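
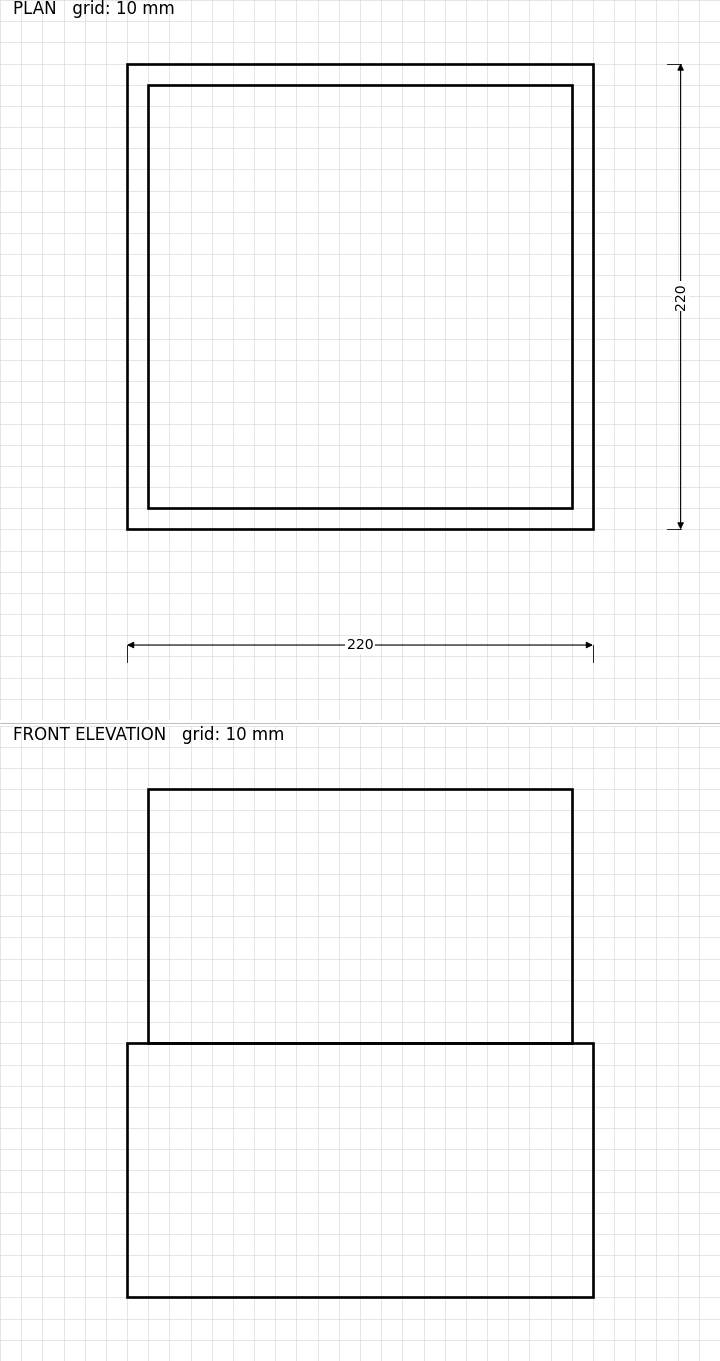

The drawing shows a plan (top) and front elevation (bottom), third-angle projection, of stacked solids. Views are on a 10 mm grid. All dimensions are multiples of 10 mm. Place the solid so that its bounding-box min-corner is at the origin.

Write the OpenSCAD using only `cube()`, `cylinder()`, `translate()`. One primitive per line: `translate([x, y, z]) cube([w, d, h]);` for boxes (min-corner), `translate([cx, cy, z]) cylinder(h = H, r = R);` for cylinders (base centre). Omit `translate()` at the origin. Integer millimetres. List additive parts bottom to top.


cube([220, 220, 120]);
translate([10, 10, 120]) cube([200, 200, 120]);


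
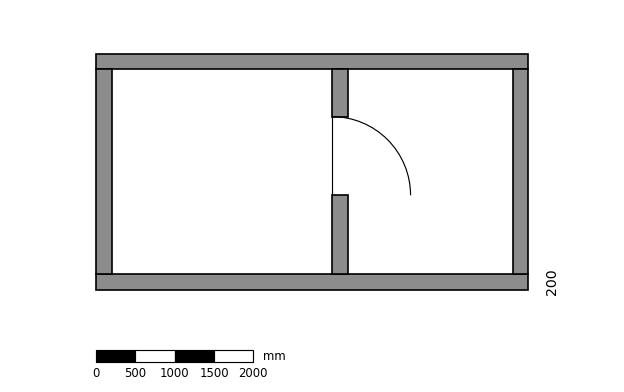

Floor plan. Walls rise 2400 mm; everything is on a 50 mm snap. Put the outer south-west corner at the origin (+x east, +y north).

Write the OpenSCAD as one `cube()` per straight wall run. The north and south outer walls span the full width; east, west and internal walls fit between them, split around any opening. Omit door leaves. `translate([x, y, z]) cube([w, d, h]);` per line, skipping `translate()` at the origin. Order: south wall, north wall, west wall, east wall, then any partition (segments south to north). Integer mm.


cube([5500, 200, 2400]);
translate([0, 2800, 0]) cube([5500, 200, 2400]);
translate([0, 200, 0]) cube([200, 2600, 2400]);
translate([5300, 200, 0]) cube([200, 2600, 2400]);
translate([3000, 200, 0]) cube([200, 1000, 2400]);
translate([3000, 2200, 0]) cube([200, 600, 2400]);


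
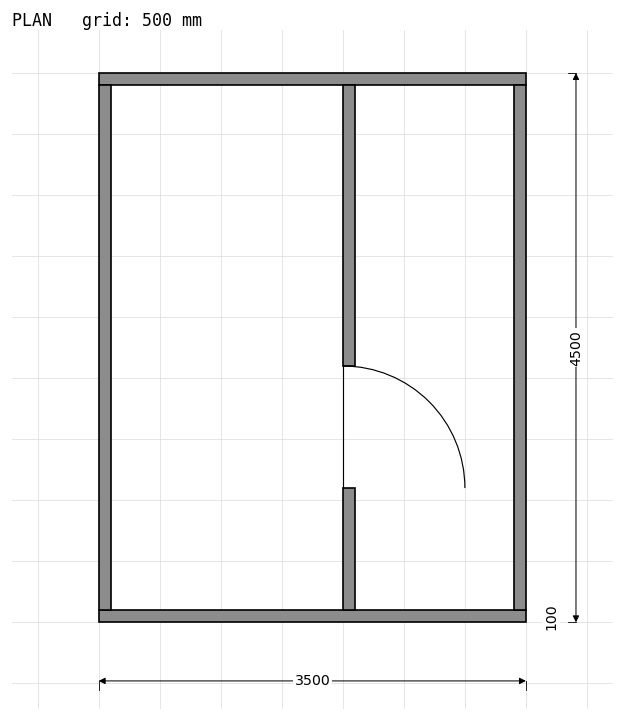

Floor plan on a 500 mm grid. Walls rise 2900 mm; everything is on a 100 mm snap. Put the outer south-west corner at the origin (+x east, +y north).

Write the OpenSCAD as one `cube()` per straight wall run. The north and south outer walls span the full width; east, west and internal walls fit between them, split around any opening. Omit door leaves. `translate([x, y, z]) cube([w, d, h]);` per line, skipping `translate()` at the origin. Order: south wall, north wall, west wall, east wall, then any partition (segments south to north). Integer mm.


cube([3500, 100, 2900]);
translate([0, 4400, 0]) cube([3500, 100, 2900]);
translate([0, 100, 0]) cube([100, 4300, 2900]);
translate([3400, 100, 0]) cube([100, 4300, 2900]);
translate([2000, 100, 0]) cube([100, 1000, 2900]);
translate([2000, 2100, 0]) cube([100, 2300, 2900]);


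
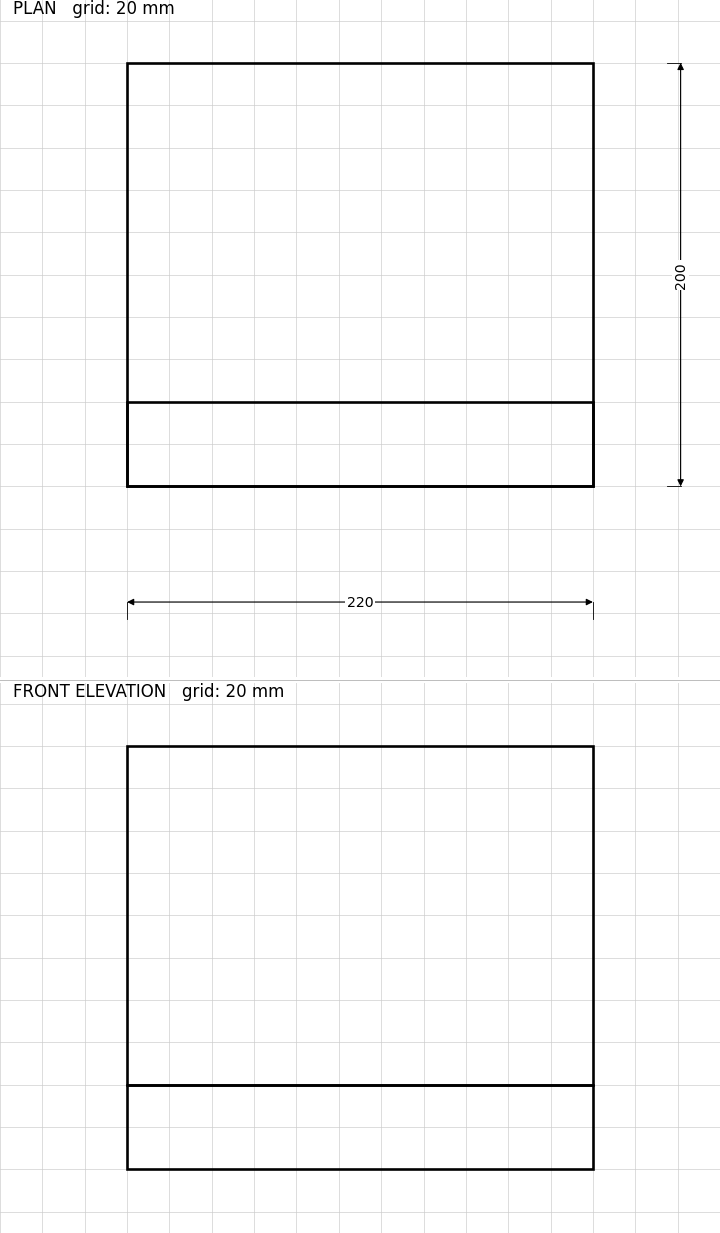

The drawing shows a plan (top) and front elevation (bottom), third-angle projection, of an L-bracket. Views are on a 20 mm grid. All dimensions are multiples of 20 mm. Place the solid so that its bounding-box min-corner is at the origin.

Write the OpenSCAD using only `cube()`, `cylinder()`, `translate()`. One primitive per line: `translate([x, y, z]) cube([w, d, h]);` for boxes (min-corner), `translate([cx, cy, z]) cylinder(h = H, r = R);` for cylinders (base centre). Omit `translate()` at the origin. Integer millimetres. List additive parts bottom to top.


cube([220, 200, 40]);
translate([0, 0, 40]) cube([220, 40, 160]);


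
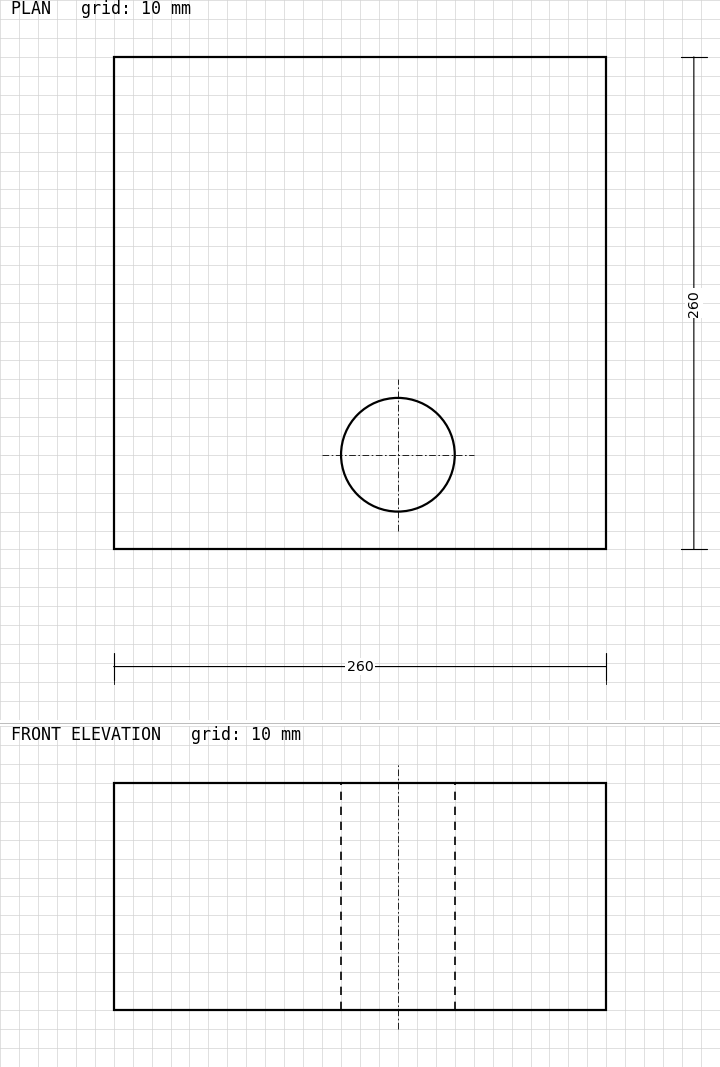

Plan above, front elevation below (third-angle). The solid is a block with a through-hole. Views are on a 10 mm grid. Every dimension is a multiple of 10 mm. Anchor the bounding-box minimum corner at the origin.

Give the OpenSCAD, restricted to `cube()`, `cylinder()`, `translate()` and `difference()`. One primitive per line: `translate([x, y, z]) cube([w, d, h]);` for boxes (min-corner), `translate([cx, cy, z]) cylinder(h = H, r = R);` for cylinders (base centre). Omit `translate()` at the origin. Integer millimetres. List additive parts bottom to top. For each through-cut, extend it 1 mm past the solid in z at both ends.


difference() {
  cube([260, 260, 120]);
  translate([150, 50, -1]) cylinder(h = 122, r = 30);
}


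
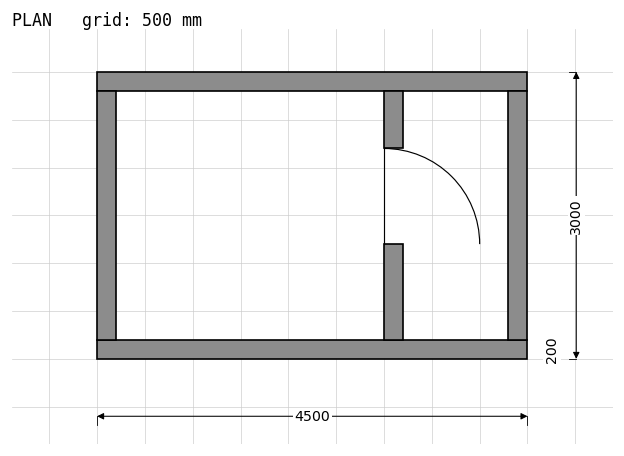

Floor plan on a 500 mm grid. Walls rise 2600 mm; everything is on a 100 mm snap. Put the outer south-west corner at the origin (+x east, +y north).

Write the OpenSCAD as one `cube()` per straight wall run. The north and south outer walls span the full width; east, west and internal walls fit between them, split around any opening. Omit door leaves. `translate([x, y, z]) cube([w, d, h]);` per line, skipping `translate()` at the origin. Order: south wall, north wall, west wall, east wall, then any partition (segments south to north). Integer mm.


cube([4500, 200, 2600]);
translate([0, 2800, 0]) cube([4500, 200, 2600]);
translate([0, 200, 0]) cube([200, 2600, 2600]);
translate([4300, 200, 0]) cube([200, 2600, 2600]);
translate([3000, 200, 0]) cube([200, 1000, 2600]);
translate([3000, 2200, 0]) cube([200, 600, 2600]);


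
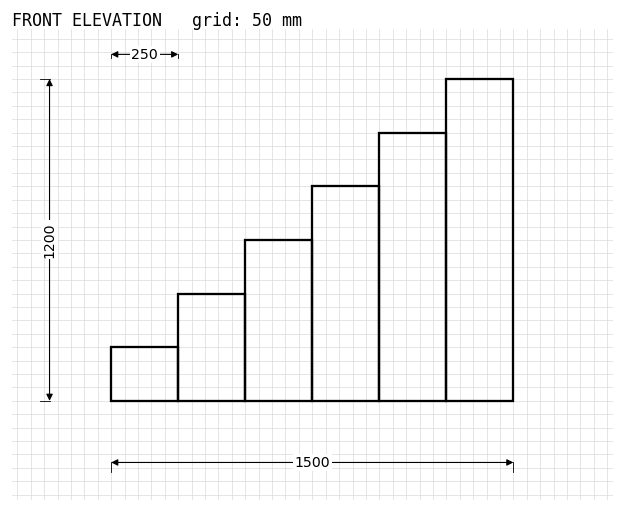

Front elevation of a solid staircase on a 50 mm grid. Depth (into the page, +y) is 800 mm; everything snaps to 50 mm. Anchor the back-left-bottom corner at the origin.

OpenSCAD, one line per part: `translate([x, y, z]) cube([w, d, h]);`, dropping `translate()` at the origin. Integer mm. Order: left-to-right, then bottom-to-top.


cube([250, 800, 200]);
translate([250, 0, 0]) cube([250, 800, 400]);
translate([500, 0, 0]) cube([250, 800, 600]);
translate([750, 0, 0]) cube([250, 800, 800]);
translate([1000, 0, 0]) cube([250, 800, 1000]);
translate([1250, 0, 0]) cube([250, 800, 1200]);


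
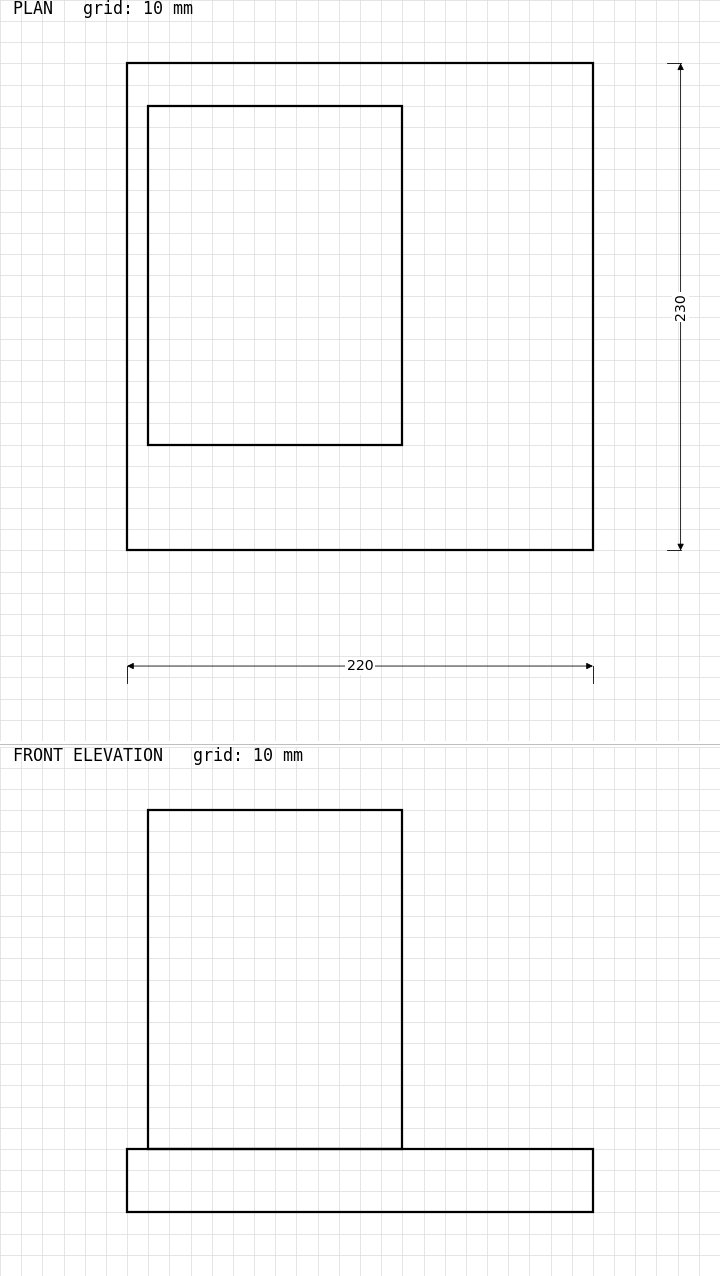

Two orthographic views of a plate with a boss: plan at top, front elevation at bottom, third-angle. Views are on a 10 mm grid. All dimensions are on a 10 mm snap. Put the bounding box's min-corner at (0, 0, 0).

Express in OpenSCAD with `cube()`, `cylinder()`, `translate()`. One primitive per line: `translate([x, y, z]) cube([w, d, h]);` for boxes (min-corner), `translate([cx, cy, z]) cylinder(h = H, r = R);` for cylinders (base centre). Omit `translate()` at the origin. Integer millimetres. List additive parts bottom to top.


cube([220, 230, 30]);
translate([10, 50, 30]) cube([120, 160, 160]);


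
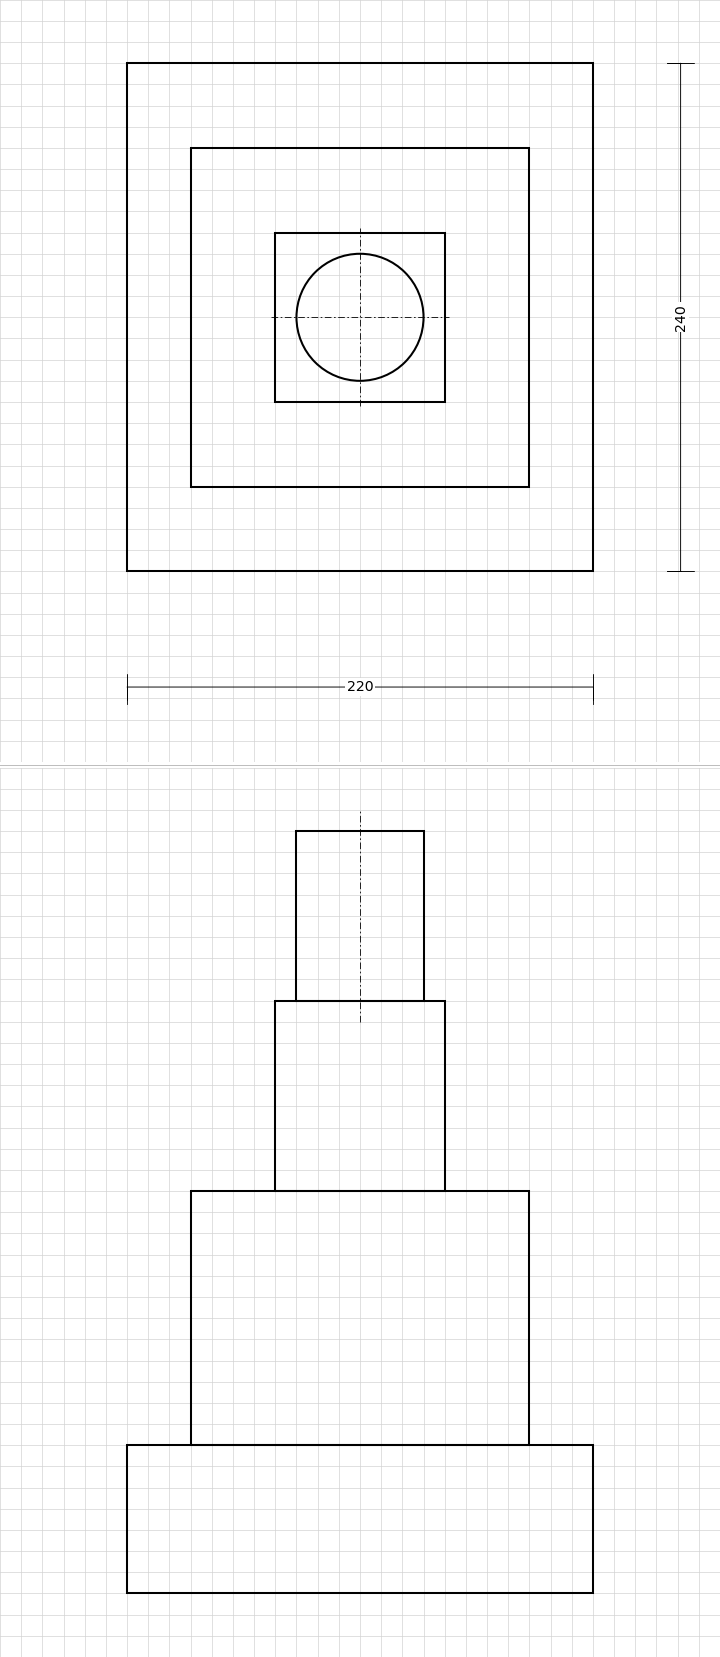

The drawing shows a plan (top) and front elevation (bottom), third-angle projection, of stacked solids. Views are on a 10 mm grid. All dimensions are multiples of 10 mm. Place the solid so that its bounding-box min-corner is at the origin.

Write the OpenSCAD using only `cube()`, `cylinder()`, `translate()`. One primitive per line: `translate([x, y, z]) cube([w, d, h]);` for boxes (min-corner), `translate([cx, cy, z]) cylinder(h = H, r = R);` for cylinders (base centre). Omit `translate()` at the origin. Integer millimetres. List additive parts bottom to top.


cube([220, 240, 70]);
translate([30, 40, 70]) cube([160, 160, 120]);
translate([70, 80, 190]) cube([80, 80, 90]);
translate([110, 120, 280]) cylinder(h = 80, r = 30);


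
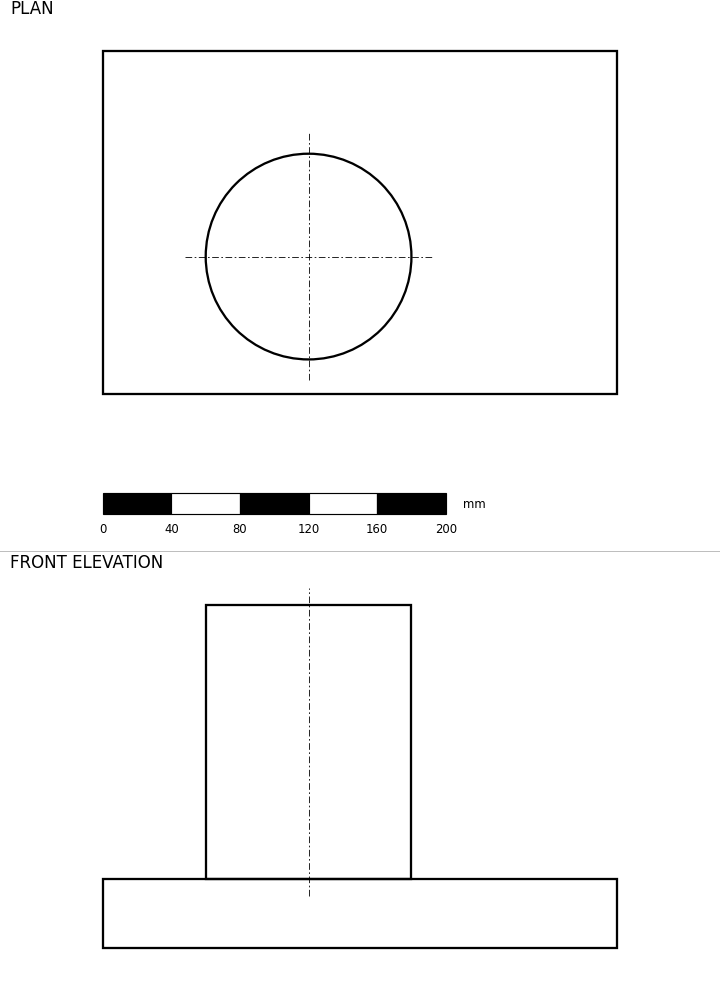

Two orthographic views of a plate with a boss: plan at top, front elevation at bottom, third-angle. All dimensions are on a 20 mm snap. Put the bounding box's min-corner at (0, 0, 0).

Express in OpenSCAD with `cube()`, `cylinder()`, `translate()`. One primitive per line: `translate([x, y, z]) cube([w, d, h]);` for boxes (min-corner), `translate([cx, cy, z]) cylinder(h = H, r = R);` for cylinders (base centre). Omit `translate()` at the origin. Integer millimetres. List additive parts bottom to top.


cube([300, 200, 40]);
translate([120, 80, 40]) cylinder(h = 160, r = 60);


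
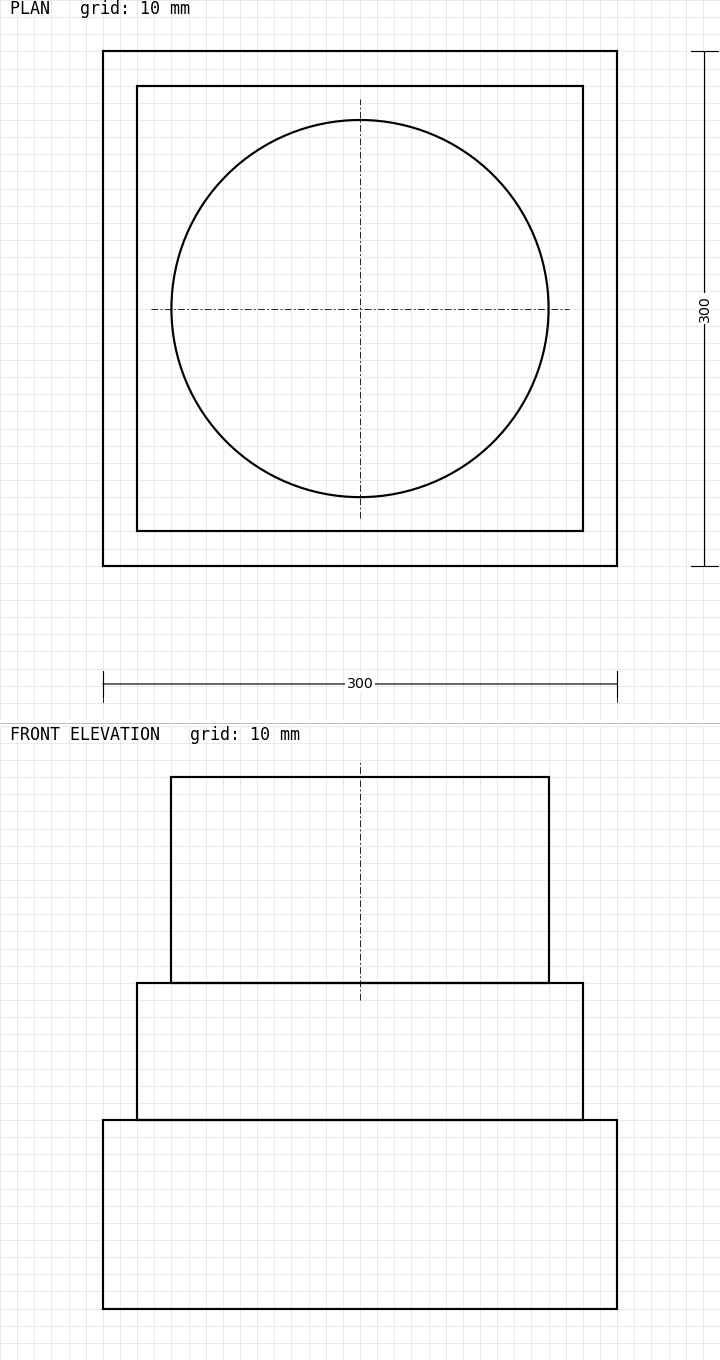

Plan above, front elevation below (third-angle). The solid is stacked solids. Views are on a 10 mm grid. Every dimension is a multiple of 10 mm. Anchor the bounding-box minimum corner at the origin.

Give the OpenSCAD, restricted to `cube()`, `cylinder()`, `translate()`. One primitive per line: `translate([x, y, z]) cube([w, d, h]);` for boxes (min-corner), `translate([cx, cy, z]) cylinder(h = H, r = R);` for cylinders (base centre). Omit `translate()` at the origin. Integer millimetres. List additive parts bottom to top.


cube([300, 300, 110]);
translate([20, 20, 110]) cube([260, 260, 80]);
translate([150, 150, 190]) cylinder(h = 120, r = 110);


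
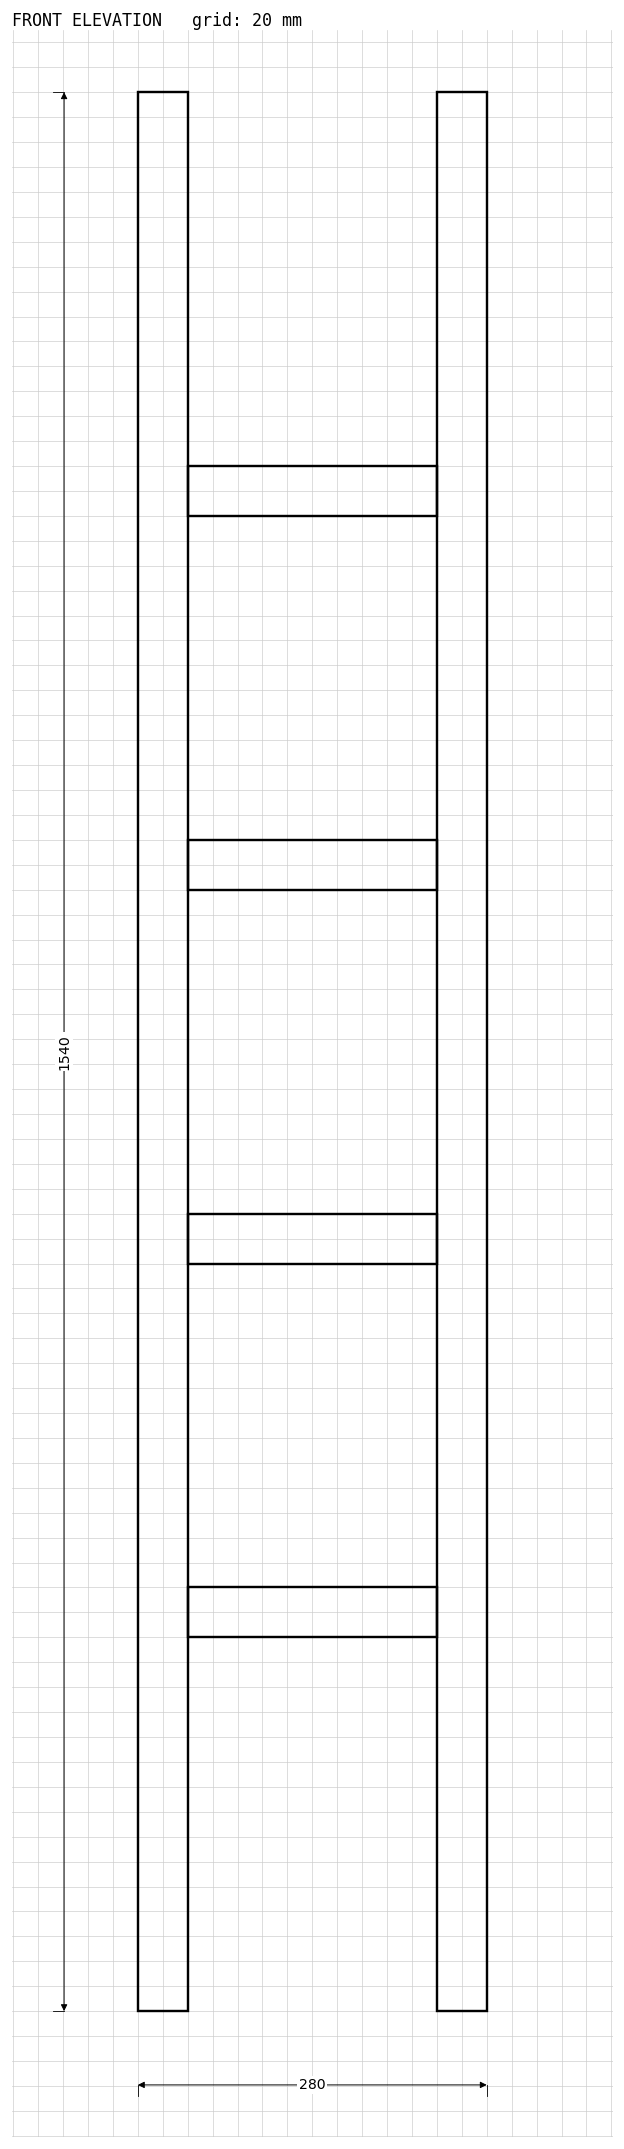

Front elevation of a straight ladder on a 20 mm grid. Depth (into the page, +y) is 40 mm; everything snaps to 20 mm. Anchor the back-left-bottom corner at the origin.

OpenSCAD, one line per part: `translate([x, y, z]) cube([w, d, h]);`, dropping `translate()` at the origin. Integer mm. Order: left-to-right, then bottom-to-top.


cube([40, 40, 1540]);
translate([40, 0, 300]) cube([200, 40, 40]);
translate([40, 0, 600]) cube([200, 40, 40]);
translate([40, 0, 900]) cube([200, 40, 40]);
translate([40, 0, 1200]) cube([200, 40, 40]);
translate([240, 0, 0]) cube([40, 40, 1540]);


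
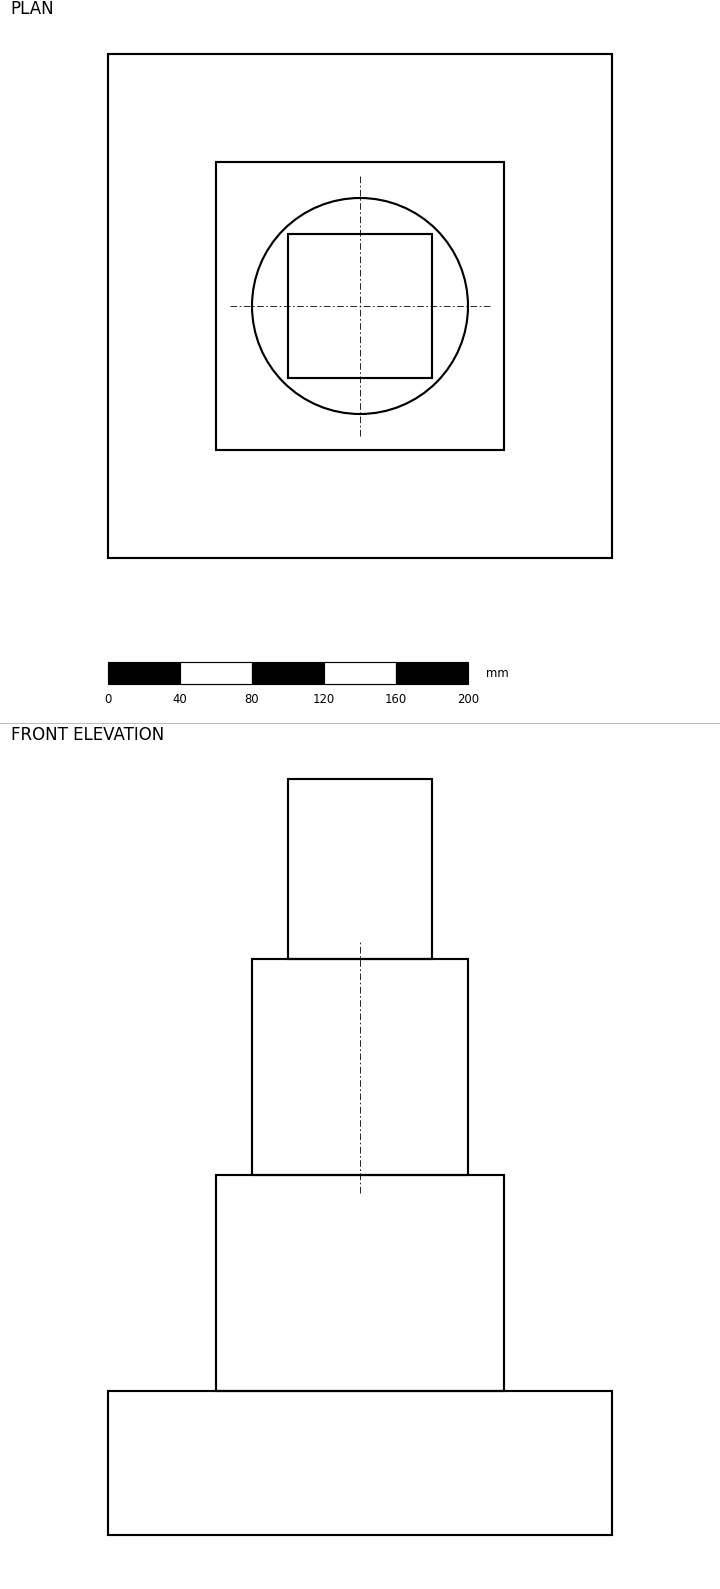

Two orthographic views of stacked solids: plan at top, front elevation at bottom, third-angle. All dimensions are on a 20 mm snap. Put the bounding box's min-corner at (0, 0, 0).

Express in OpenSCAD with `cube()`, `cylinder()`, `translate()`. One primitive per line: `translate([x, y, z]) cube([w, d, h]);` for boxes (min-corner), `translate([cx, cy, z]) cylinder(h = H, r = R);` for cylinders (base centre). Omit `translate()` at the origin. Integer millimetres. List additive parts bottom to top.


cube([280, 280, 80]);
translate([60, 60, 80]) cube([160, 160, 120]);
translate([140, 140, 200]) cylinder(h = 120, r = 60);
translate([100, 100, 320]) cube([80, 80, 100]);


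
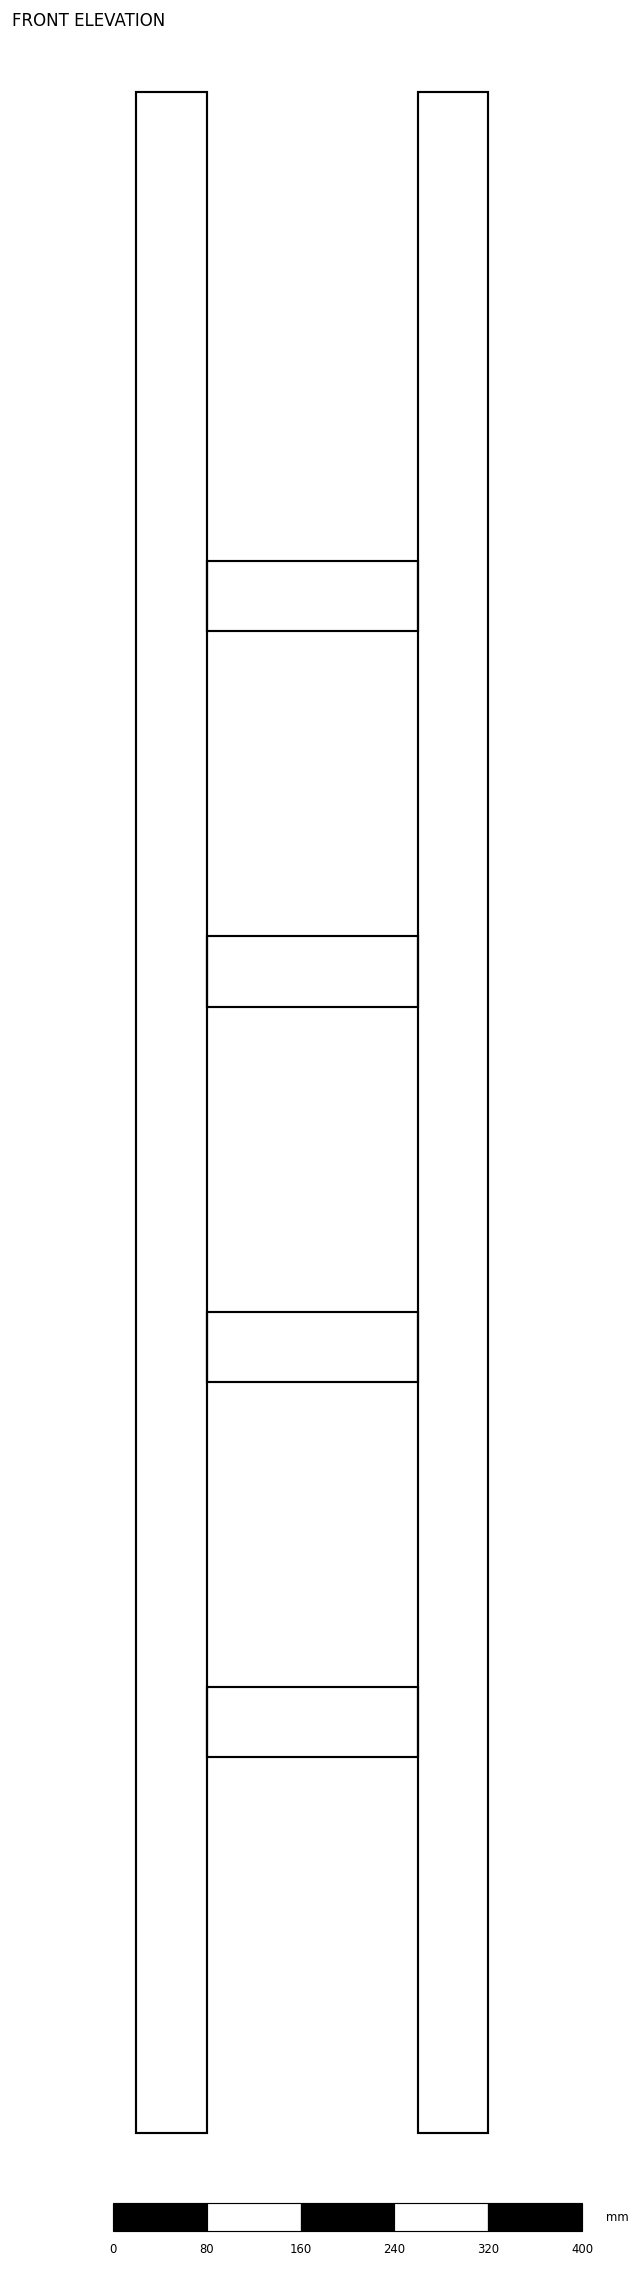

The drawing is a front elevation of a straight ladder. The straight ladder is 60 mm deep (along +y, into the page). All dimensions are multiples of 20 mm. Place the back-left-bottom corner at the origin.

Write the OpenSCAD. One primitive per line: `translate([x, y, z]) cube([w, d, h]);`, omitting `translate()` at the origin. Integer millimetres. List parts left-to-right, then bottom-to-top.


cube([60, 60, 1740]);
translate([60, 0, 320]) cube([180, 60, 60]);
translate([60, 0, 640]) cube([180, 60, 60]);
translate([60, 0, 960]) cube([180, 60, 60]);
translate([60, 0, 1280]) cube([180, 60, 60]);
translate([240, 0, 0]) cube([60, 60, 1740]);


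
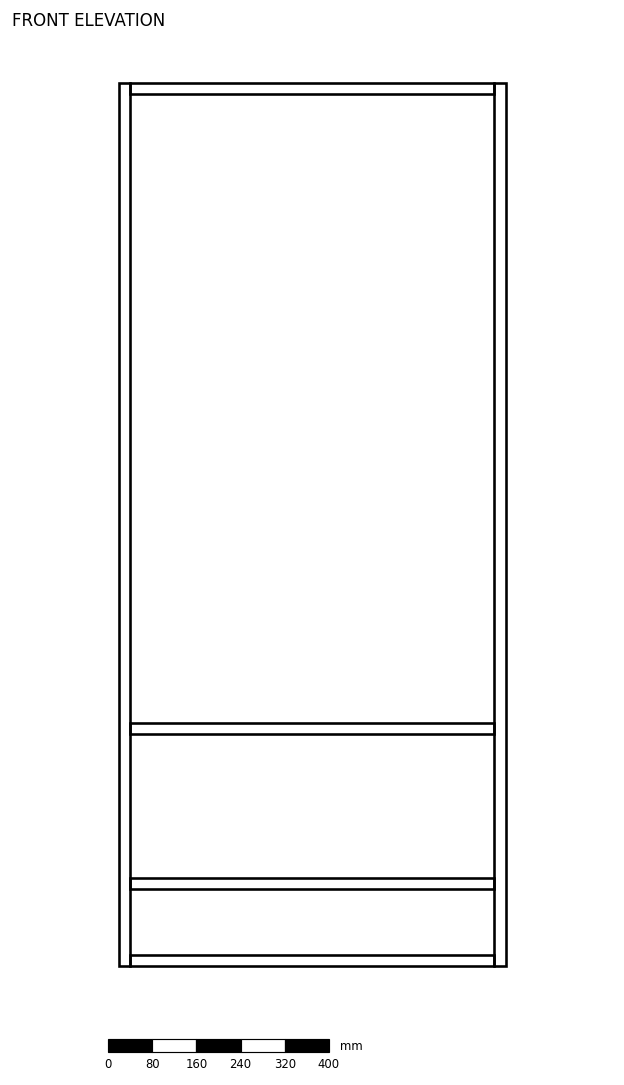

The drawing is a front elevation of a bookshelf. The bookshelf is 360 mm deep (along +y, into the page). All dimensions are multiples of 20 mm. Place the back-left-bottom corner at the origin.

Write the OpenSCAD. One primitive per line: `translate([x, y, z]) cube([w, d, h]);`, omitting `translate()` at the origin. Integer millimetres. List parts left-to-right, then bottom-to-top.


cube([20, 360, 1600]);
translate([20, 0, 0]) cube([660, 360, 20]);
translate([20, 0, 140]) cube([660, 360, 20]);
translate([20, 0, 420]) cube([660, 360, 20]);
translate([20, 0, 1580]) cube([660, 360, 20]);
translate([680, 0, 0]) cube([20, 360, 1600]);


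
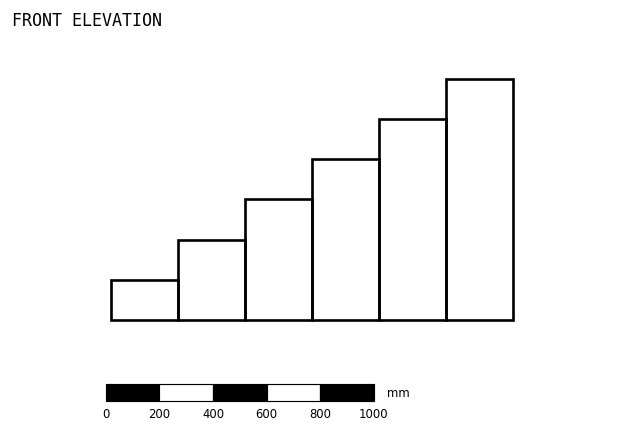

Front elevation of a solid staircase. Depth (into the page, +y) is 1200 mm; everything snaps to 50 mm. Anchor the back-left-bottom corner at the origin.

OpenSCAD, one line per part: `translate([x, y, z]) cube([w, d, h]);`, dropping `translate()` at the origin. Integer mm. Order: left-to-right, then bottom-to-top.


cube([250, 1200, 150]);
translate([250, 0, 0]) cube([250, 1200, 300]);
translate([500, 0, 0]) cube([250, 1200, 450]);
translate([750, 0, 0]) cube([250, 1200, 600]);
translate([1000, 0, 0]) cube([250, 1200, 750]);
translate([1250, 0, 0]) cube([250, 1200, 900]);


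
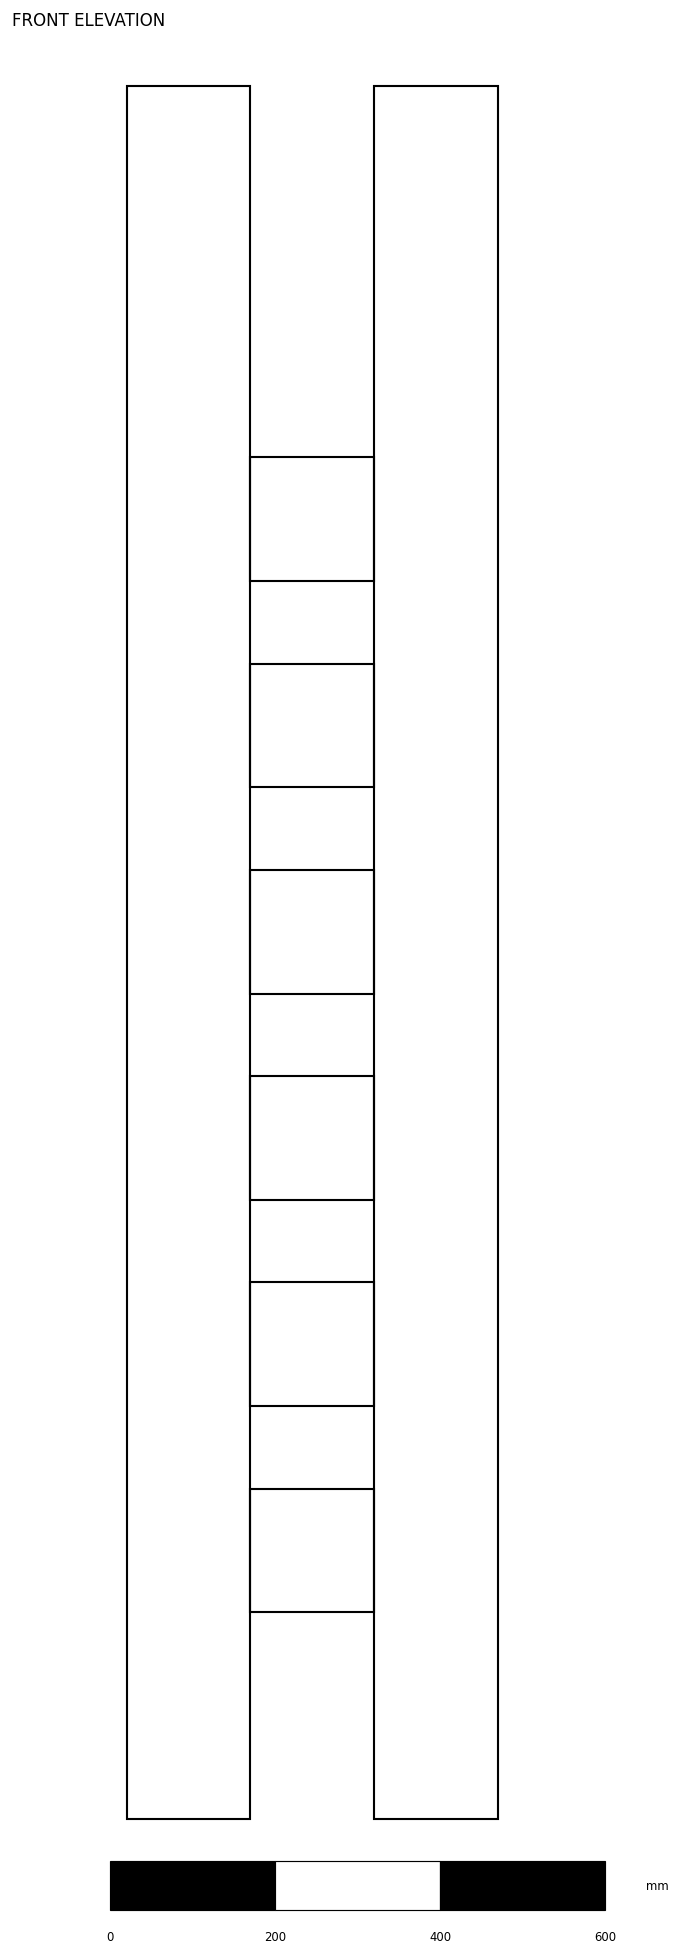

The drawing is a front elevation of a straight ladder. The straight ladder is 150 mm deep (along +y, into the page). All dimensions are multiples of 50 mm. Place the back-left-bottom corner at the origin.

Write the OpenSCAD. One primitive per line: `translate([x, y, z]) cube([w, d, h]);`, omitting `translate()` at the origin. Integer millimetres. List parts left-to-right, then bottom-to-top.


cube([150, 150, 2100]);
translate([150, 0, 250]) cube([150, 150, 150]);
translate([150, 0, 500]) cube([150, 150, 150]);
translate([150, 0, 750]) cube([150, 150, 150]);
translate([150, 0, 1000]) cube([150, 150, 150]);
translate([150, 0, 1250]) cube([150, 150, 150]);
translate([150, 0, 1500]) cube([150, 150, 150]);
translate([300, 0, 0]) cube([150, 150, 2100]);


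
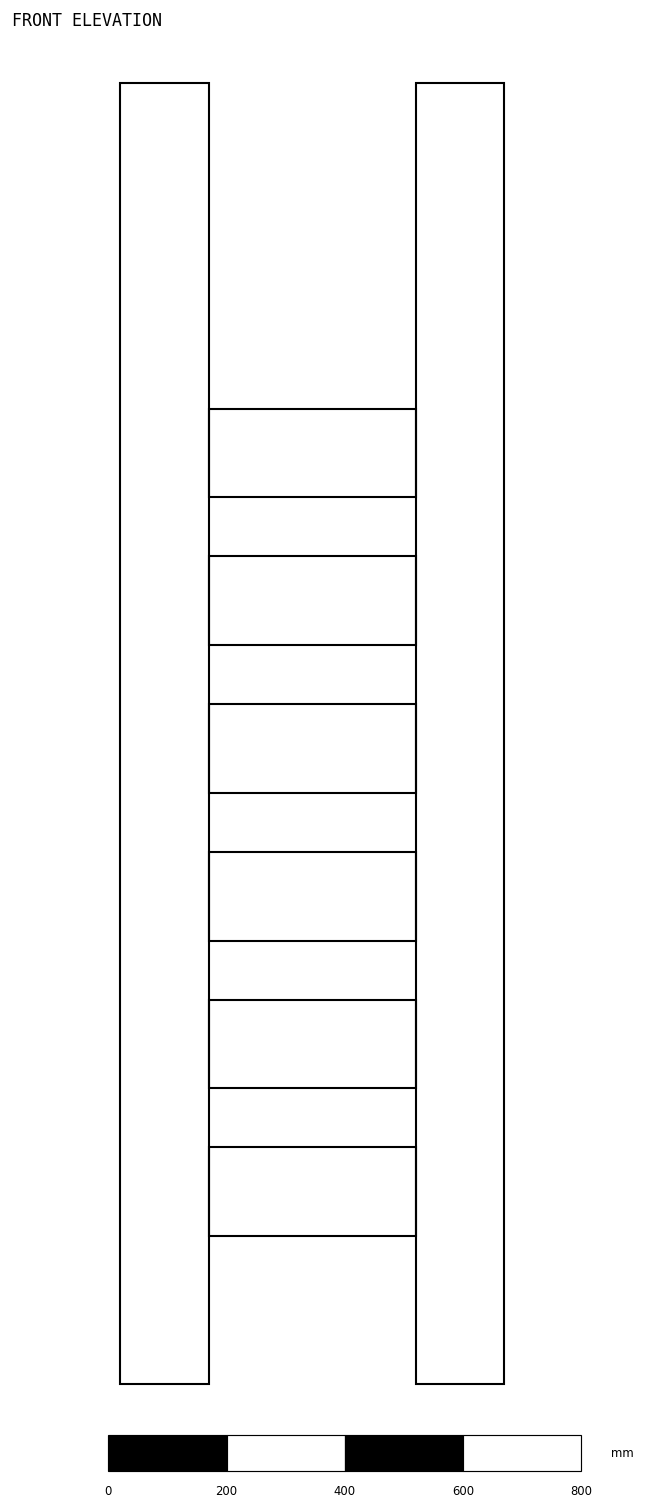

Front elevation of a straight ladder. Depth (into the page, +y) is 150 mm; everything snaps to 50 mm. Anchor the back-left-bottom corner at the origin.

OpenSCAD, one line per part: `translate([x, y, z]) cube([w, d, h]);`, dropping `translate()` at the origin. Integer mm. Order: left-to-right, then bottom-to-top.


cube([150, 150, 2200]);
translate([150, 0, 250]) cube([350, 150, 150]);
translate([150, 0, 500]) cube([350, 150, 150]);
translate([150, 0, 750]) cube([350, 150, 150]);
translate([150, 0, 1000]) cube([350, 150, 150]);
translate([150, 0, 1250]) cube([350, 150, 150]);
translate([150, 0, 1500]) cube([350, 150, 150]);
translate([500, 0, 0]) cube([150, 150, 2200]);


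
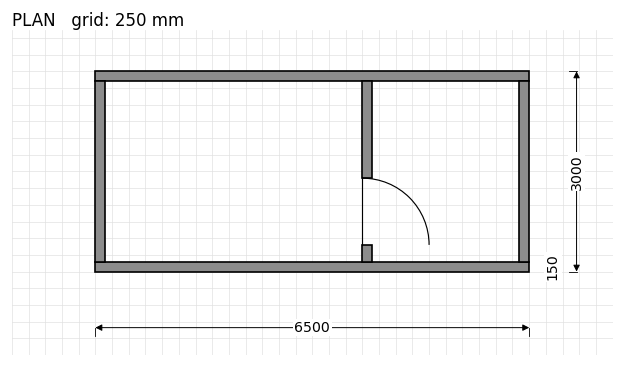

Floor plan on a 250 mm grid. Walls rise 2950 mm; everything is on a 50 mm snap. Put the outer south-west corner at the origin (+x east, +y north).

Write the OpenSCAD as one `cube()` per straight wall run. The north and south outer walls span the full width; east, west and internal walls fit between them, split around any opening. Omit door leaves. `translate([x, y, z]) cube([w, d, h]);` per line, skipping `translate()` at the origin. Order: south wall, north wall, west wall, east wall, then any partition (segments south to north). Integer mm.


cube([6500, 150, 2950]);
translate([0, 2850, 0]) cube([6500, 150, 2950]);
translate([0, 150, 0]) cube([150, 2700, 2950]);
translate([6350, 150, 0]) cube([150, 2700, 2950]);
translate([4000, 150, 0]) cube([150, 250, 2950]);
translate([4000, 1400, 0]) cube([150, 1450, 2950]);


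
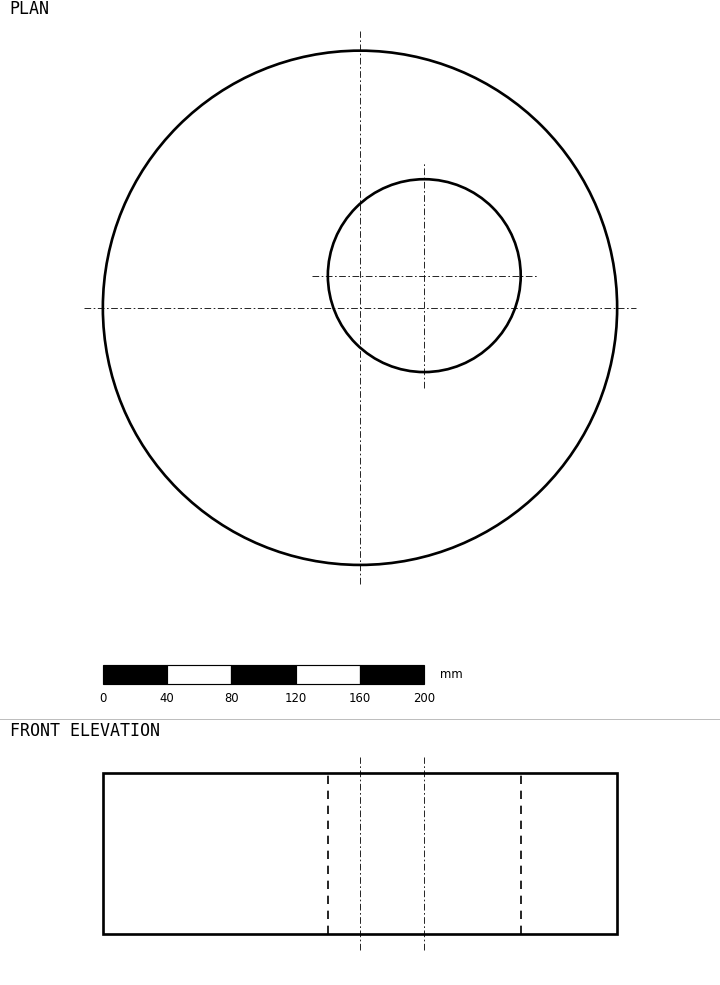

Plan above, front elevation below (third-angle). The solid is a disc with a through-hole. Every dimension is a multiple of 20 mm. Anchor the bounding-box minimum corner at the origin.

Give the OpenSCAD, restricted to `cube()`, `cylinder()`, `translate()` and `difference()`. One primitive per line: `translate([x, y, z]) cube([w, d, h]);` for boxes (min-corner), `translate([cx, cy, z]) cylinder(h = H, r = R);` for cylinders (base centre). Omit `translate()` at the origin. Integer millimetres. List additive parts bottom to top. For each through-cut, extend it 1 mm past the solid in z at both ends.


difference() {
  translate([160, 160, 0]) cylinder(h = 100, r = 160);
  translate([200, 180, -1]) cylinder(h = 102, r = 60);
}


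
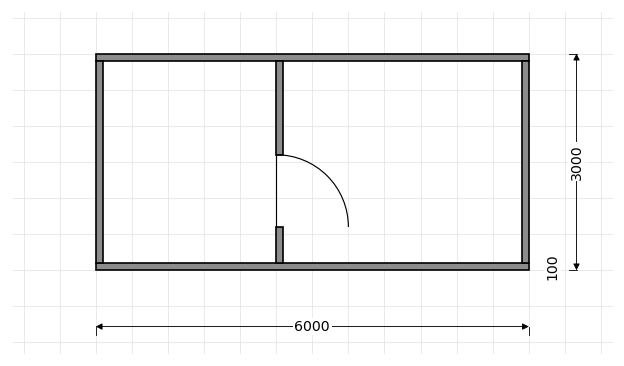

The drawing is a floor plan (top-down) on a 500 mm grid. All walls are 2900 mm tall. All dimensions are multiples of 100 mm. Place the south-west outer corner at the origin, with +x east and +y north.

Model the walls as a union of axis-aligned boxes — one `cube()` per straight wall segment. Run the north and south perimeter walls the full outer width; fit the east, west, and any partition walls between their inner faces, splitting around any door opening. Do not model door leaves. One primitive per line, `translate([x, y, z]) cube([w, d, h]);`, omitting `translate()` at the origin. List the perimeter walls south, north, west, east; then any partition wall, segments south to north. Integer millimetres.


cube([6000, 100, 2900]);
translate([0, 2900, 0]) cube([6000, 100, 2900]);
translate([0, 100, 0]) cube([100, 2800, 2900]);
translate([5900, 100, 0]) cube([100, 2800, 2900]);
translate([2500, 100, 0]) cube([100, 500, 2900]);
translate([2500, 1600, 0]) cube([100, 1300, 2900]);


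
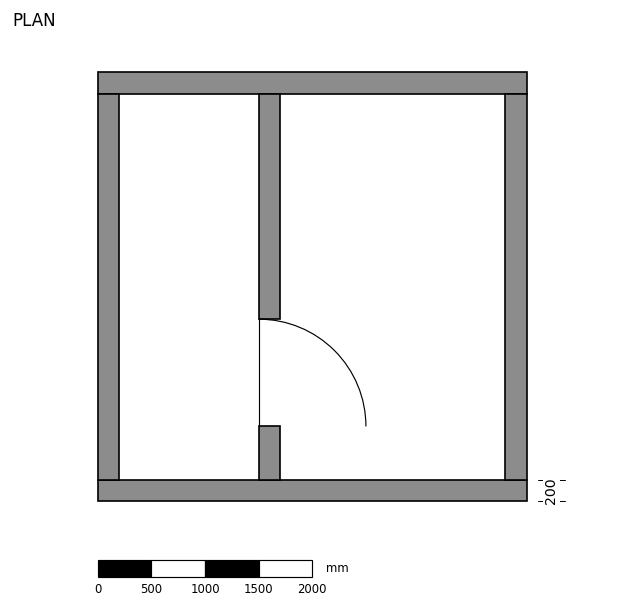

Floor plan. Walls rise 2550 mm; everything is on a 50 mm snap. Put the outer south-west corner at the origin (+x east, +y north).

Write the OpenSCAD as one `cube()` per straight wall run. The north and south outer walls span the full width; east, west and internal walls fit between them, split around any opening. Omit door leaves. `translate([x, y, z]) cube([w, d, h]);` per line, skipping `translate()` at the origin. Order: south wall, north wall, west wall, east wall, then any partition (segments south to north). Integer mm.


cube([4000, 200, 2550]);
translate([0, 3800, 0]) cube([4000, 200, 2550]);
translate([0, 200, 0]) cube([200, 3600, 2550]);
translate([3800, 200, 0]) cube([200, 3600, 2550]);
translate([1500, 200, 0]) cube([200, 500, 2550]);
translate([1500, 1700, 0]) cube([200, 2100, 2550]);


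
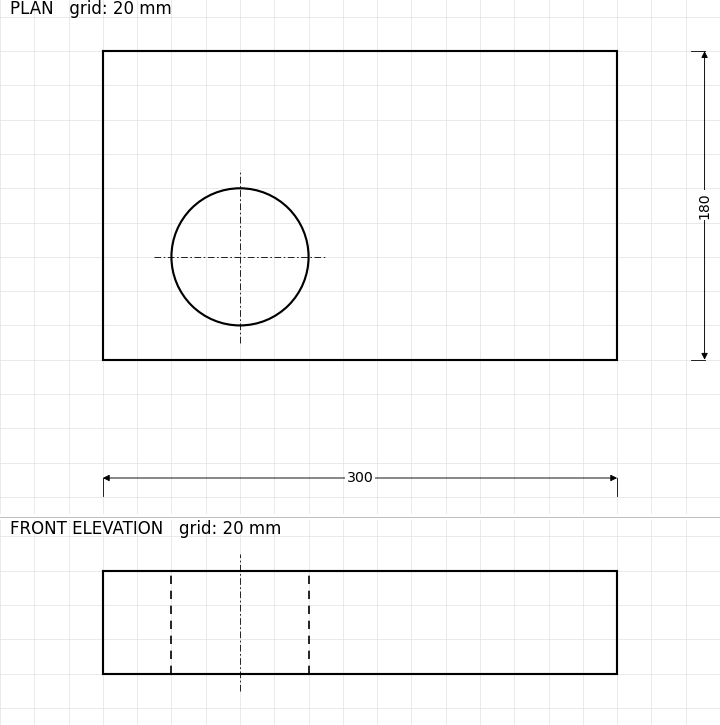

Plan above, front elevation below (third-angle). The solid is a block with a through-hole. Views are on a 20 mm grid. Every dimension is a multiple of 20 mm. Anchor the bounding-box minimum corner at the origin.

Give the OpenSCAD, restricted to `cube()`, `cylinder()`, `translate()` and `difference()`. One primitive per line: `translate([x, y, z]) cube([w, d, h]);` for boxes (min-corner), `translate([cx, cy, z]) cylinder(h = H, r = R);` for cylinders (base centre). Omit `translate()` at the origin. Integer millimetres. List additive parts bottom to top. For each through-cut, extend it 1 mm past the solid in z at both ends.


difference() {
  cube([300, 180, 60]);
  translate([80, 60, -1]) cylinder(h = 62, r = 40);
}


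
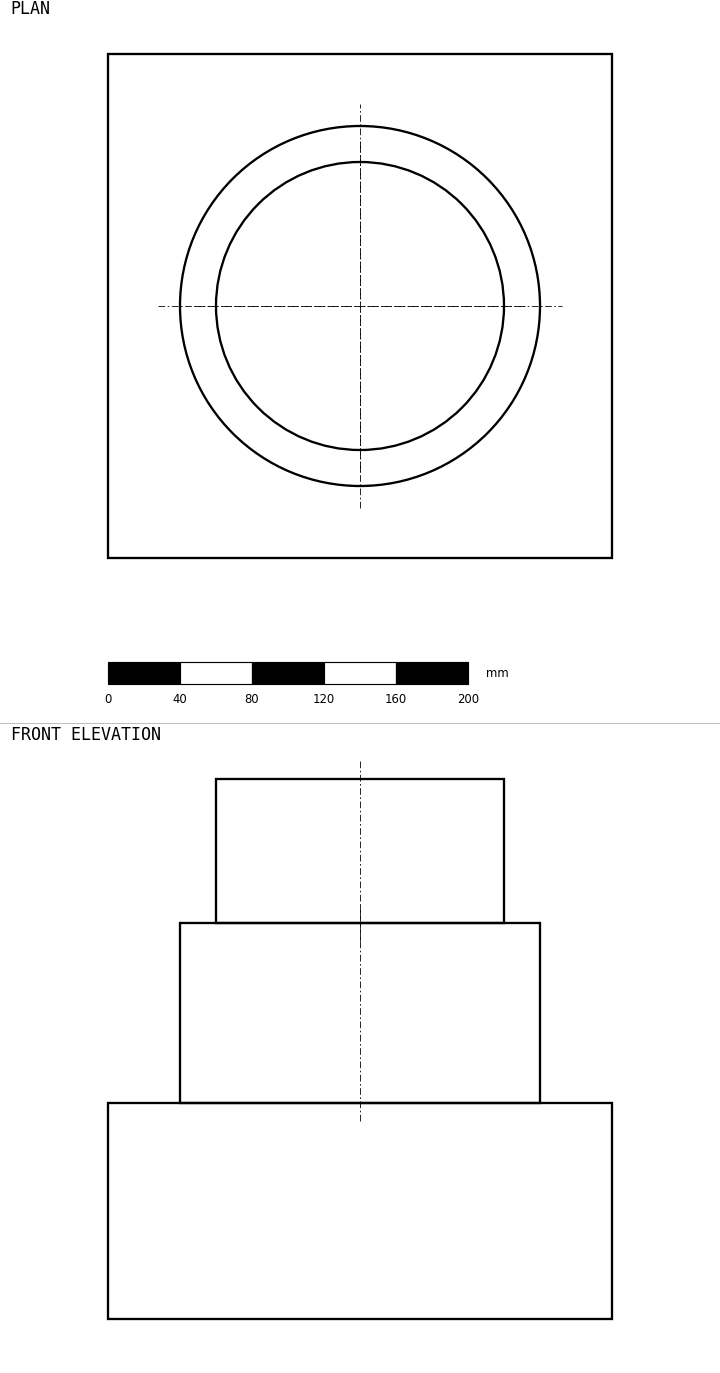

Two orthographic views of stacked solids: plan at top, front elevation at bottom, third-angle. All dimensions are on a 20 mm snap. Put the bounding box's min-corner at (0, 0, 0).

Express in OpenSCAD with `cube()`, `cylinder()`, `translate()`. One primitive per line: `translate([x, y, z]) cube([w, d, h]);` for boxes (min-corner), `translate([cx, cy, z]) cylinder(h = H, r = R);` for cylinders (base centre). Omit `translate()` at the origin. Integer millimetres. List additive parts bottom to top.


cube([280, 280, 120]);
translate([140, 140, 120]) cylinder(h = 100, r = 100);
translate([140, 140, 220]) cylinder(h = 80, r = 80);


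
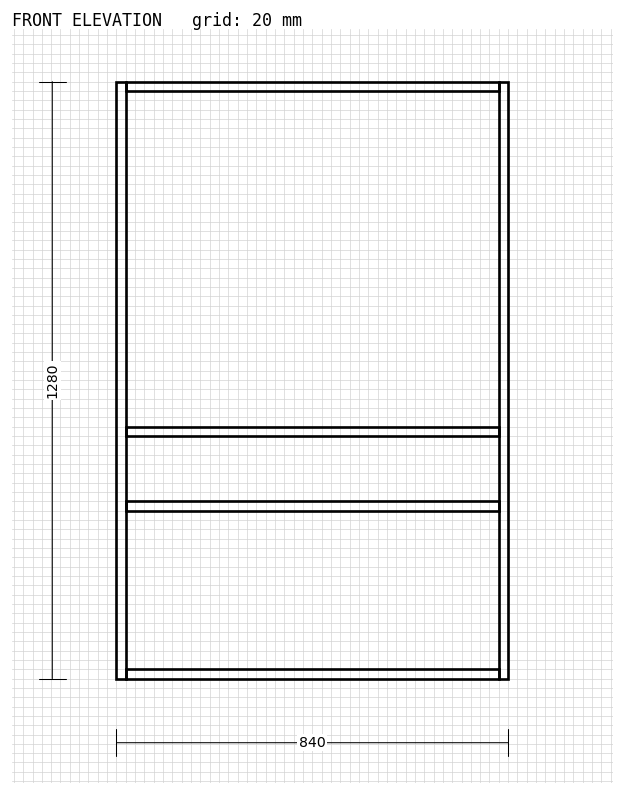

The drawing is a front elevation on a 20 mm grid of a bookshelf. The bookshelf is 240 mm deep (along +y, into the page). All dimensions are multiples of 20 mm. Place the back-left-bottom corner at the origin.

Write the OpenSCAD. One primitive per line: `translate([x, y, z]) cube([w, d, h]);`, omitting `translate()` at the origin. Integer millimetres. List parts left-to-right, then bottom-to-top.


cube([20, 240, 1280]);
translate([20, 0, 0]) cube([800, 240, 20]);
translate([20, 0, 360]) cube([800, 240, 20]);
translate([20, 0, 520]) cube([800, 240, 20]);
translate([20, 0, 1260]) cube([800, 240, 20]);
translate([820, 0, 0]) cube([20, 240, 1280]);


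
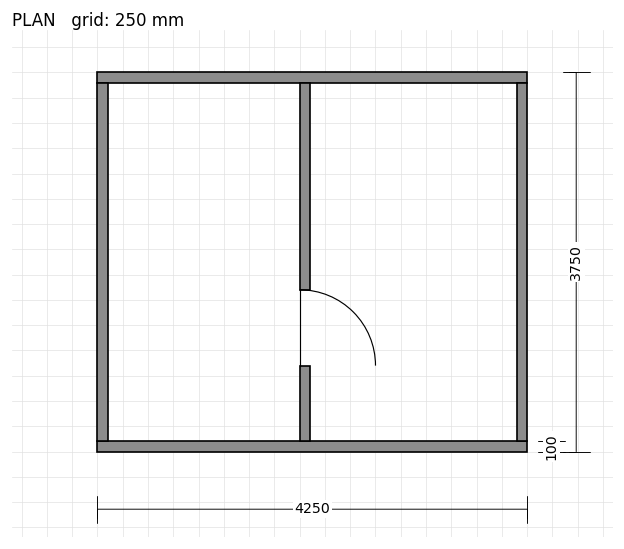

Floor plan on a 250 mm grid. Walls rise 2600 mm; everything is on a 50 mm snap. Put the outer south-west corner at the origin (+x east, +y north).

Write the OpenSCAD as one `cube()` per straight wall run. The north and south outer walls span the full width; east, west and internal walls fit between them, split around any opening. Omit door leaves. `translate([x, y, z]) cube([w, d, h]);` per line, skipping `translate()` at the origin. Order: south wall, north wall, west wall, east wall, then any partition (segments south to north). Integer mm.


cube([4250, 100, 2600]);
translate([0, 3650, 0]) cube([4250, 100, 2600]);
translate([0, 100, 0]) cube([100, 3550, 2600]);
translate([4150, 100, 0]) cube([100, 3550, 2600]);
translate([2000, 100, 0]) cube([100, 750, 2600]);
translate([2000, 1600, 0]) cube([100, 2050, 2600]);


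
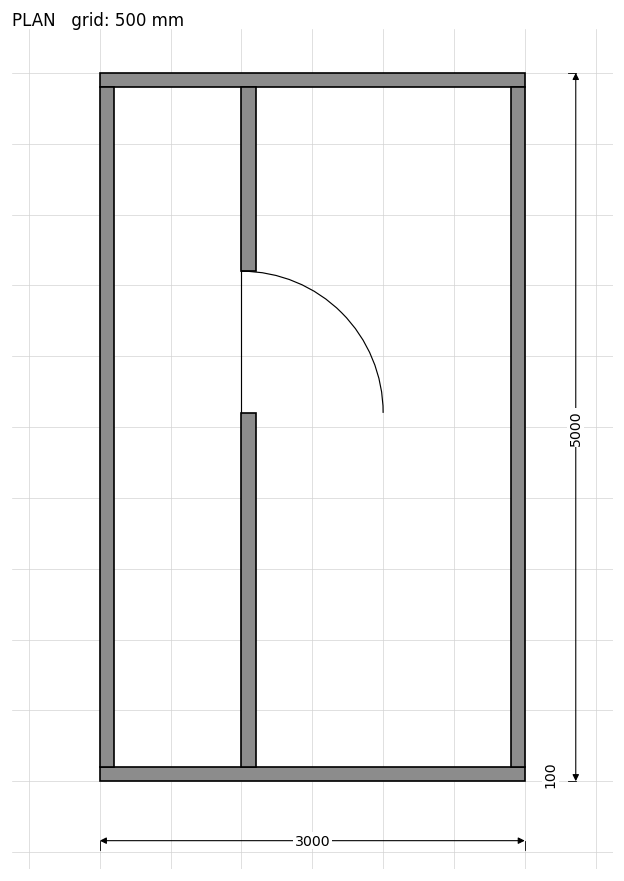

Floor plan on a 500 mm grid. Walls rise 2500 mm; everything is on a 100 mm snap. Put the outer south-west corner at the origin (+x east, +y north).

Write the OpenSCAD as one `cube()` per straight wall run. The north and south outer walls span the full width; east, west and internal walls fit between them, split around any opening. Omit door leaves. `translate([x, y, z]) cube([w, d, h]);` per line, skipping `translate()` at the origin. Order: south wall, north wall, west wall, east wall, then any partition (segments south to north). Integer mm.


cube([3000, 100, 2500]);
translate([0, 4900, 0]) cube([3000, 100, 2500]);
translate([0, 100, 0]) cube([100, 4800, 2500]);
translate([2900, 100, 0]) cube([100, 4800, 2500]);
translate([1000, 100, 0]) cube([100, 2500, 2500]);
translate([1000, 3600, 0]) cube([100, 1300, 2500]);


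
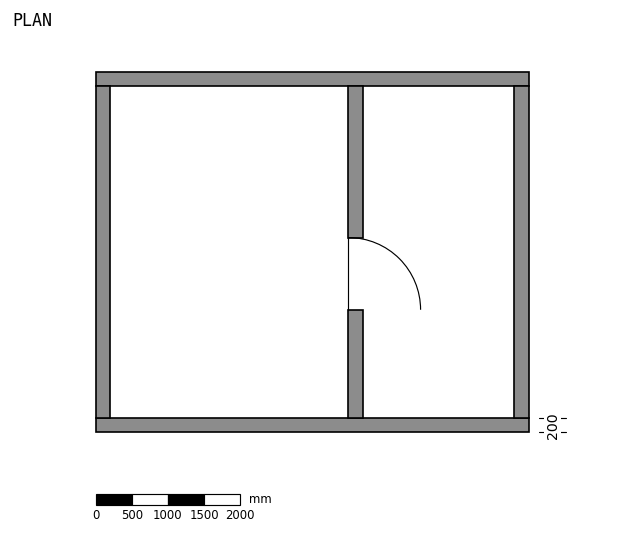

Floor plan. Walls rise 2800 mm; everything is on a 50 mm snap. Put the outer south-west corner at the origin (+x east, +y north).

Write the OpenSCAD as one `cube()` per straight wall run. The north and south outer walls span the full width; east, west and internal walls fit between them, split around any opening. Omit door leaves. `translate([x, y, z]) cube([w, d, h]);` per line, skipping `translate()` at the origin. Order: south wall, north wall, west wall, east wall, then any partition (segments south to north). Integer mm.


cube([6000, 200, 2800]);
translate([0, 4800, 0]) cube([6000, 200, 2800]);
translate([0, 200, 0]) cube([200, 4600, 2800]);
translate([5800, 200, 0]) cube([200, 4600, 2800]);
translate([3500, 200, 0]) cube([200, 1500, 2800]);
translate([3500, 2700, 0]) cube([200, 2100, 2800]);


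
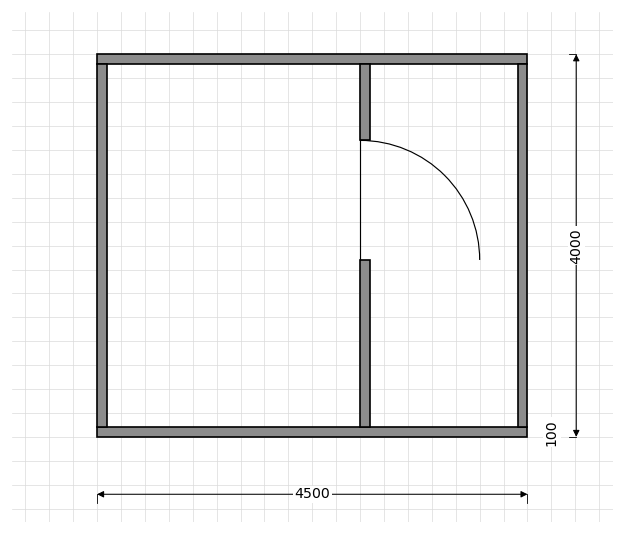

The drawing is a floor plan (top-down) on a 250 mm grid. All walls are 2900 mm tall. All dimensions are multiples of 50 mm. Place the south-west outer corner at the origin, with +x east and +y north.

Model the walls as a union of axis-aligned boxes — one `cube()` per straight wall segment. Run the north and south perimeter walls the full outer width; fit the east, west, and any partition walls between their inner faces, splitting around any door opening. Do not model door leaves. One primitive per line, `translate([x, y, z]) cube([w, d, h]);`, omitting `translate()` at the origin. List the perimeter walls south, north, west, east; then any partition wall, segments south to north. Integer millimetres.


cube([4500, 100, 2900]);
translate([0, 3900, 0]) cube([4500, 100, 2900]);
translate([0, 100, 0]) cube([100, 3800, 2900]);
translate([4400, 100, 0]) cube([100, 3800, 2900]);
translate([2750, 100, 0]) cube([100, 1750, 2900]);
translate([2750, 3100, 0]) cube([100, 800, 2900]);


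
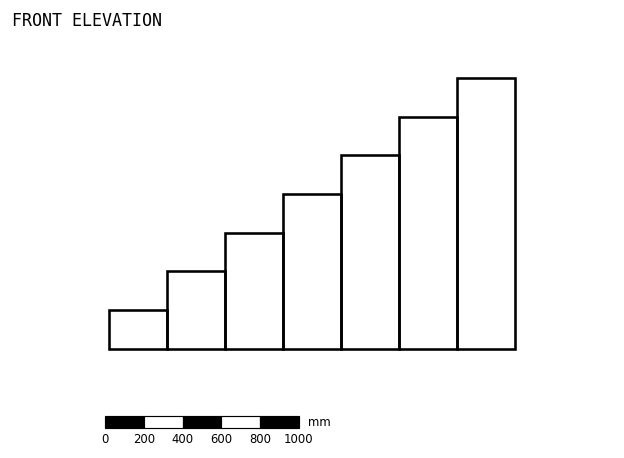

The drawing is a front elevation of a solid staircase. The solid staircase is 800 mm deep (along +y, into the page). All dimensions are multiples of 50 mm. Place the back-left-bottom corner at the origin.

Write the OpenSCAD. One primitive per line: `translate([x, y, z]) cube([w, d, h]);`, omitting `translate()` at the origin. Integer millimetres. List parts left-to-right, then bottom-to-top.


cube([300, 800, 200]);
translate([300, 0, 0]) cube([300, 800, 400]);
translate([600, 0, 0]) cube([300, 800, 600]);
translate([900, 0, 0]) cube([300, 800, 800]);
translate([1200, 0, 0]) cube([300, 800, 1000]);
translate([1500, 0, 0]) cube([300, 800, 1200]);
translate([1800, 0, 0]) cube([300, 800, 1400]);


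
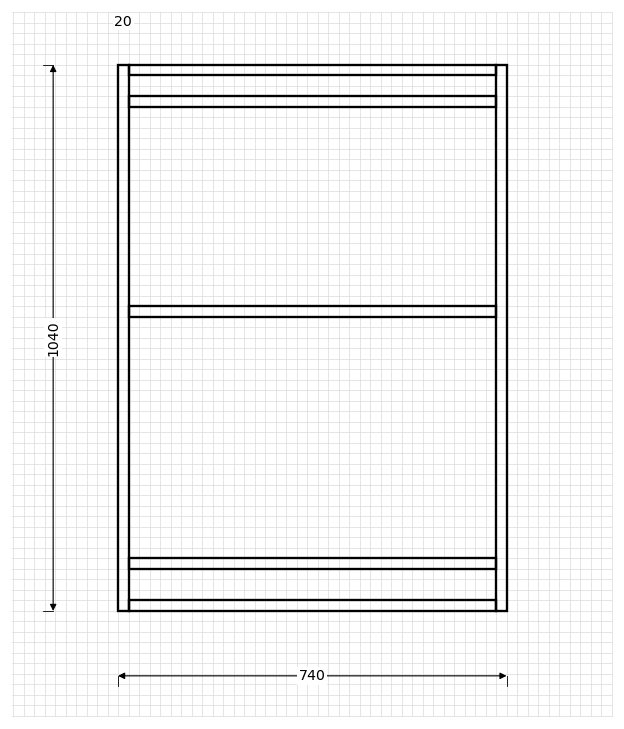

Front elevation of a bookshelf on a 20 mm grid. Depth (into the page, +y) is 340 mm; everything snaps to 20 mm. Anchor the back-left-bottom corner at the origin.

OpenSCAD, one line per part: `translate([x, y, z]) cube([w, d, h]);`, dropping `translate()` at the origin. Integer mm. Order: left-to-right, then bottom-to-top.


cube([20, 340, 1040]);
translate([20, 0, 0]) cube([700, 340, 20]);
translate([20, 0, 80]) cube([700, 340, 20]);
translate([20, 0, 560]) cube([700, 340, 20]);
translate([20, 0, 960]) cube([700, 340, 20]);
translate([20, 0, 1020]) cube([700, 340, 20]);
translate([720, 0, 0]) cube([20, 340, 1040]);


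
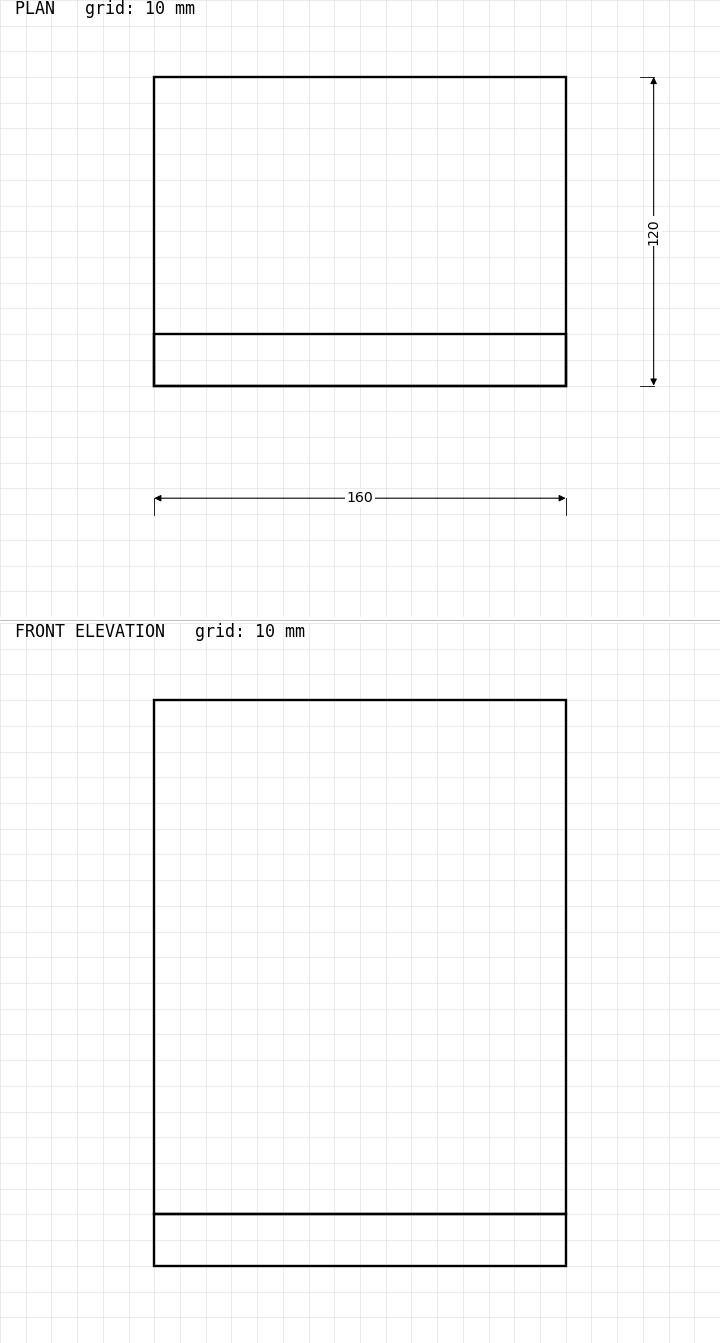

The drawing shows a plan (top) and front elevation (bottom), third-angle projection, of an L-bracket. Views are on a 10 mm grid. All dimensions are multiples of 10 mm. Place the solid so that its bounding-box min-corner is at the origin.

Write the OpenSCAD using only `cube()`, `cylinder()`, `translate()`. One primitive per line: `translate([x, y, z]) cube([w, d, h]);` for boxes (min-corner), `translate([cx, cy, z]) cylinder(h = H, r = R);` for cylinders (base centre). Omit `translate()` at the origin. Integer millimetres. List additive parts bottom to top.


cube([160, 120, 20]);
translate([0, 0, 20]) cube([160, 20, 200]);


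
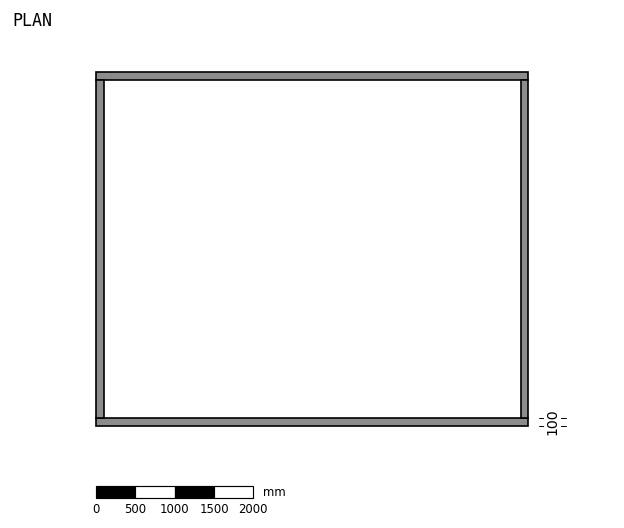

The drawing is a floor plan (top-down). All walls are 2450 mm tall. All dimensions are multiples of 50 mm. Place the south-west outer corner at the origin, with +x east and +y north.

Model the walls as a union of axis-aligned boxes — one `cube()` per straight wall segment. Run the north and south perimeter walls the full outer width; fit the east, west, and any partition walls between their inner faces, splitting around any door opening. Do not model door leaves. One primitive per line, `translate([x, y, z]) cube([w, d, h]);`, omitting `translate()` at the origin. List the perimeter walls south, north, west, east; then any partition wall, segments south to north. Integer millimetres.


cube([5500, 100, 2450]);
translate([0, 4400, 0]) cube([5500, 100, 2450]);
translate([0, 100, 0]) cube([100, 4300, 2450]);
translate([5400, 100, 0]) cube([100, 4300, 2450]);
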